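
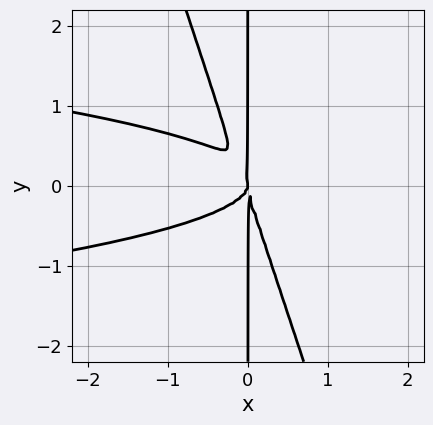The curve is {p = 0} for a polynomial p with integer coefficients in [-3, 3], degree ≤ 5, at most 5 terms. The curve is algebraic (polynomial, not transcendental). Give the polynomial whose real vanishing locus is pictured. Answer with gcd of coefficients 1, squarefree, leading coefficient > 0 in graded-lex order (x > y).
deg p = 4. No degree-3 curve has this shape.
Reading off the gridlines: every point of the y-axis in the box is on the curve; it meets the x-axis at x = 0 (among the integer gridlines).
Putting this together gives p.

3*x^2*y^2 + x*y^3 + x^3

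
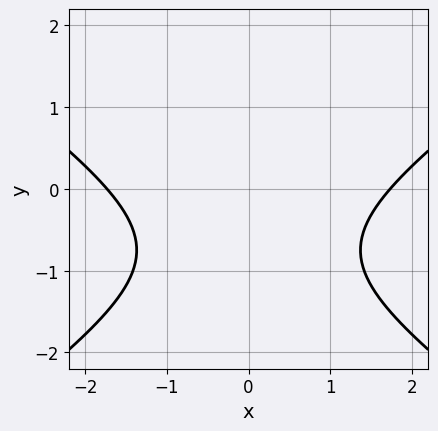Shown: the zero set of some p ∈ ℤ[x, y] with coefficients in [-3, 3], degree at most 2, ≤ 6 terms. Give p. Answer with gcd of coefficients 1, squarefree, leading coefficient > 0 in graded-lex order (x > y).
x^2 - 2*y^2 - 3*y - 3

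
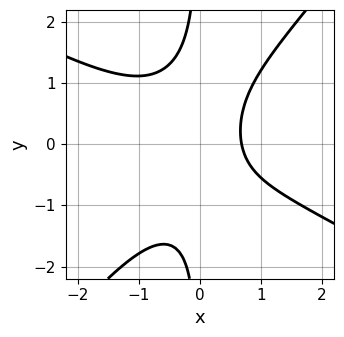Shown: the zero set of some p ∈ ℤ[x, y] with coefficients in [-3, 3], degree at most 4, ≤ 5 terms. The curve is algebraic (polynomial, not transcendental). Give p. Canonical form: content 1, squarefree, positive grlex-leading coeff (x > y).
2*x^3 + 2*x^2*y - 3*x*y^2 + 2*x - 2

The degree is 3 — the shape is more complex than any degree-2 curve.
Checking where it meets the axes: no y-intercept at any integer in the box.
These observations pin down the coefficients.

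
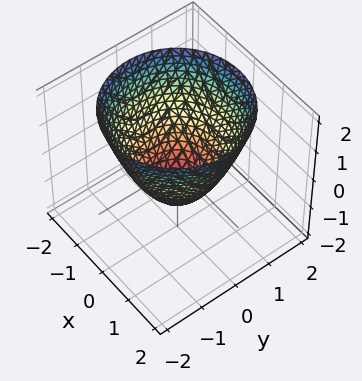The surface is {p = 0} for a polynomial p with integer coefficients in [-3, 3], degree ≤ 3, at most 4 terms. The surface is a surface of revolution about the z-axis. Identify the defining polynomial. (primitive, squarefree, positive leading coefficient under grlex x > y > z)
First, degree: no degree-1 surface has this shape, so deg p = 2.
Next, symmetry: the z-axis is an axis of rotation, so x and y enter only as x² + y².
Next, from the visible intercepts: a circular section at z = 2 has radius between 1 and 2; the x-axis gridline crossings are at x ∈ {-1, 1}; it meets the z-axis at z = -1 (among the integer gridlines); the y-axis gridline crossings are at y ∈ {-1, 1}.
Finally, matching integer coefficients to the picture gives p.

x^2 + y^2 - z - 1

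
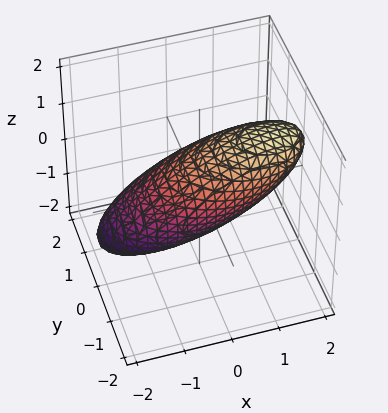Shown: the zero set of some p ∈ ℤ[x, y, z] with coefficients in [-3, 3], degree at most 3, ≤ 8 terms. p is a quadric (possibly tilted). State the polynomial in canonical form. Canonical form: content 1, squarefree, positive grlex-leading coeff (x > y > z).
(a) The degree is 2 — a generic line meets the surface in up to 2 points.
(b) Reading off the gridlines: among the integer gridlines, it crosses the y-axis at y ∈ {-1, 1}; the z-axis gridline crossings are at z ∈ {-1, 1}.
(c) The integer polynomial consistent with all of this is the stated p.

x^2 - 2*x*z + 2*y^2 + y*z + 2*z^2 - 2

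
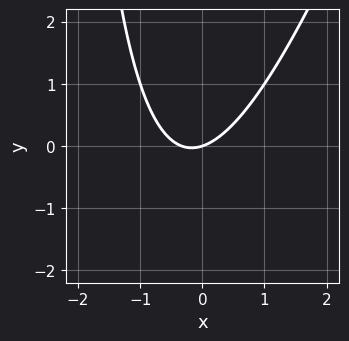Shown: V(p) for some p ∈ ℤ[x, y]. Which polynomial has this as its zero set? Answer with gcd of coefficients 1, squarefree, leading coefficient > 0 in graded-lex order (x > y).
First, degree: a generic line meets the curve in up to 2 points, so deg p = 2.
Next, checking where it meets the axes: it crosses the y-axis at the gridline y = 0; one x-axis crossing is at x = 0.
Finally, these observations pin down the coefficients.

3*x^2 - x*y + x - 3*y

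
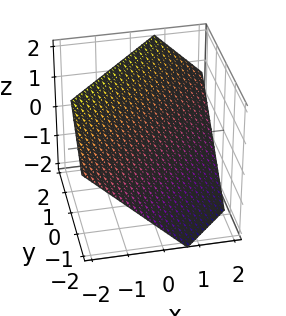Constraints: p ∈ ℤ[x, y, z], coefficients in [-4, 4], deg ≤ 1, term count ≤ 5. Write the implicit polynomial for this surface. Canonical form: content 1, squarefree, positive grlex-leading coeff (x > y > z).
deg p = 1. The surface is flat (a plane).
Solving for integer coefficients yields p as stated.

3*x - 3*y + 3*z - 2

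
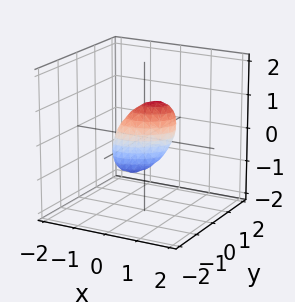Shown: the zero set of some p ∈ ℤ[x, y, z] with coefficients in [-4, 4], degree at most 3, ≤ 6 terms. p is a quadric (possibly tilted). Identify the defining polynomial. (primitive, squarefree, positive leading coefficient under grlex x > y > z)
2*x^2 - 2*x*y - x*z + 3*y^2 + z^2 - 1

1. The degree is 2 — no degree-1 surface has this shape.
2. Observable constraints: the z-axis gridline crossings are at z ∈ {-1, 1}.
3. Together with the visible shape, these determine p as stated.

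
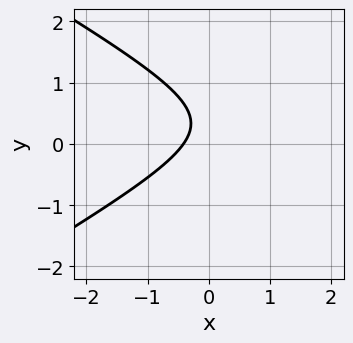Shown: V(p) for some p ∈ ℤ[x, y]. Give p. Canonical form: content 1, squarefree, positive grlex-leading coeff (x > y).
x^2 - 3*y^2 - 2*x + 2*y - 1

deg p = 2. A generic line meets the curve in up to 2 points.
Reading off the gridlines: no y-intercept at any integer in the box.
The integer polynomial consistent with all of this is the stated p.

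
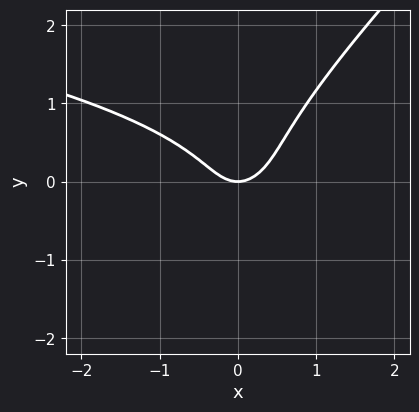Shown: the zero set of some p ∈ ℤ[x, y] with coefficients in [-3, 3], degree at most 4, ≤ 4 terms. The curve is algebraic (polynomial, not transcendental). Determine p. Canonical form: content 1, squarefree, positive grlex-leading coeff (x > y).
deg p = 3. A generic line meets the curve in up to 3 points.
Observable constraints: it meets the y-axis at y = 0 (among the integer gridlines); it meets the x-axis at x = 0 (among the integer gridlines).
The integer polynomial consistent with all of this is the stated p.

3*x*y^2 - 3*y^3 + 3*x^2 - 2*y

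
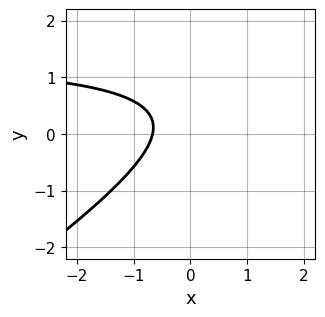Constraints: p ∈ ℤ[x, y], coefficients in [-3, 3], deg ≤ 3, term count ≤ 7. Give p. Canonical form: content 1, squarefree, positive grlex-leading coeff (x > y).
2*x*y - 3*y^2 - 3*x + 2*y - 2

1. The degree is 2 — a generic line meets the curve in up to 2 points.
2. Reading off the gridlines: no y-intercept at any integer in the box.
3. Together with the visible shape, these determine p as stated.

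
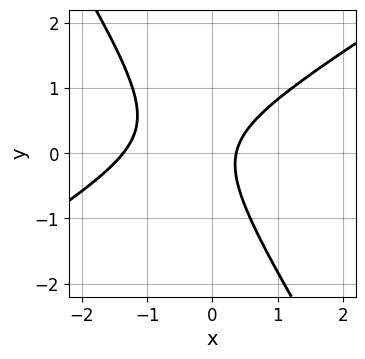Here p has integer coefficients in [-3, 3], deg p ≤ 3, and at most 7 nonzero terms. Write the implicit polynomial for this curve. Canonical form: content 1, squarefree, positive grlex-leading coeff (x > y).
2*x^2 - 2*x*y - 2*y^2 + 2*x - 1

First, degree: a generic line meets the curve in up to 2 points, so deg p = 2.
Next, from the visible intercepts: the curve avoids every integer y-axis point in the box.
Finally, putting this together gives p.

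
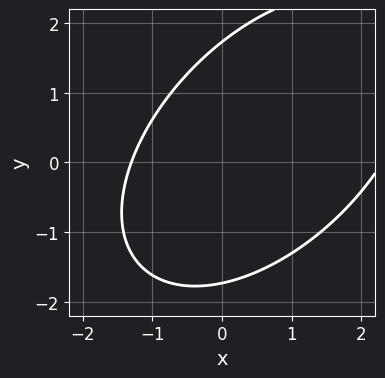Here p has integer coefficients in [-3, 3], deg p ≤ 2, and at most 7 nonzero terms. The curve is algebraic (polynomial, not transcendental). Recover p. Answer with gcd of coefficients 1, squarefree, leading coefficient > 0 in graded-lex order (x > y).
1. The degree is 2 — no degree-1 curve has this shape.
2. Putting this together gives p.

x^2 - x*y + y^2 - x - 3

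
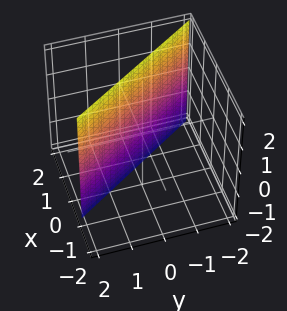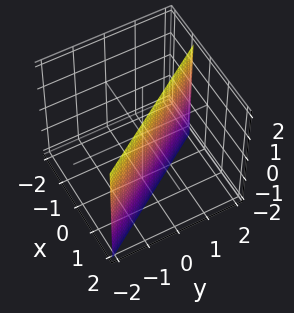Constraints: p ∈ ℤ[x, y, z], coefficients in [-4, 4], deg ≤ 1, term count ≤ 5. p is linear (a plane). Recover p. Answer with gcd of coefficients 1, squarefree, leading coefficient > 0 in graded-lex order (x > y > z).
3*x + 2*y - 2

First, degree: every cross-section is a straight line — this is a plane, so deg p = 1.
Next, from the visible intercepts: no z-intercept at any integer in the box; it meets the y-axis at y = 1 (among the integer gridlines).
Finally, together with the visible shape, these determine p as stated.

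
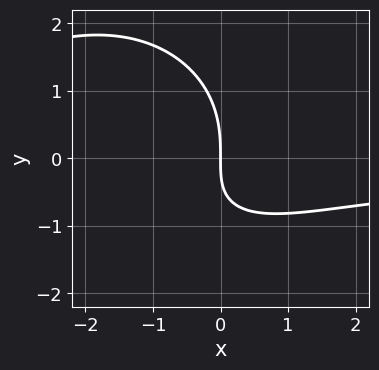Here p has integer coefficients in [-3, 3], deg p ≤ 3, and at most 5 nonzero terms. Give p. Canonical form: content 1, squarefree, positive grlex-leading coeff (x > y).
x^2*y + y^3 + 2*x*y + 3*x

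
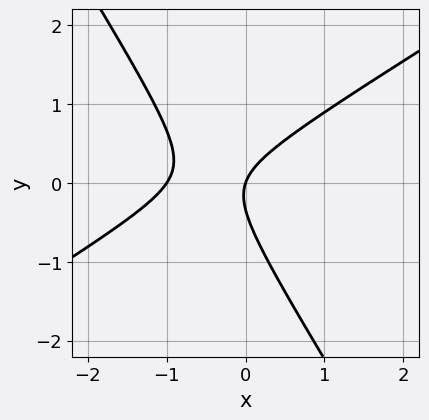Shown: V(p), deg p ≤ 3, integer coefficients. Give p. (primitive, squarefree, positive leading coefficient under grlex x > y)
1. deg p = 2.
2. Observable constraints: the x-axis gridline crossings are at x ∈ {-1, 0}; it meets the y-axis at y = 0 (among the integer gridlines).
3. Matching integer coefficients to the picture gives p.

3*x^2 - 3*x*y - 3*y^2 + 3*x - y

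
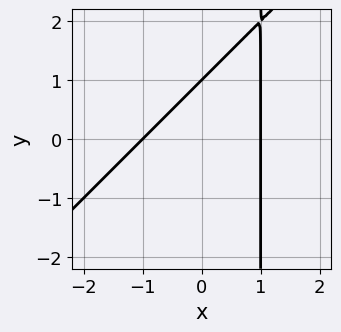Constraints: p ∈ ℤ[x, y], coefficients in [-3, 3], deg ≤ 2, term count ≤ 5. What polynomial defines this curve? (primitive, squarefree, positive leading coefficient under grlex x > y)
x^2 - x*y + y - 1

First, degree: a generic line meets the curve in up to 2 points, so deg p = 2.
Then, reading off the gridlines: among the integer gridlines, it crosses the x-axis at x ∈ {-1, 1}; it crosses the y-axis at the gridline y = 1.
Finally, solving for integer coefficients yields p as stated.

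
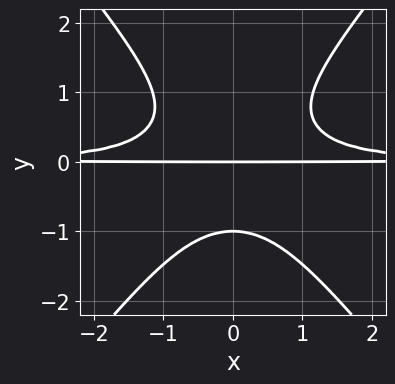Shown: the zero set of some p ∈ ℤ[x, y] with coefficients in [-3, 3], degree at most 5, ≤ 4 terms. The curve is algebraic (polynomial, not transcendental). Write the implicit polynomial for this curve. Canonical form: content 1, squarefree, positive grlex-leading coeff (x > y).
3*x^2*y^2 - 2*y^4 - 2*y

(a) deg p = 4. No degree-3 curve has this shape.
(b) Symmetries: mirror symmetry x ↦ −x ⇒ only even powers of x.
(c) Checking where it meets the axes: every point of the x-axis in the box is on the curve; the y-axis gridline crossings are at y ∈ {-1, 0}.
(d) Putting this together gives p.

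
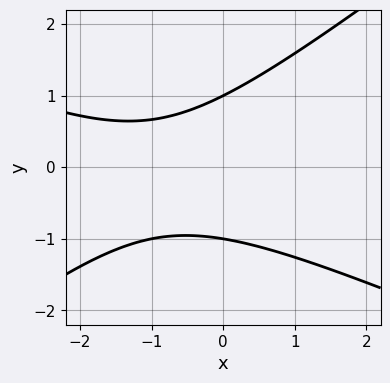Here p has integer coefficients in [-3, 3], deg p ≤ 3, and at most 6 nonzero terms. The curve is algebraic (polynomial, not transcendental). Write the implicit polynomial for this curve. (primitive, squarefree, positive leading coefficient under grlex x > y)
x^2 + x*y - 3*y^2 + 2*x + 3

The degree is 2 — the shape is more complex than any degree-1 curve.
Against the integer gridlines: the y-axis gridline crossings are at y ∈ {-1, 1}; it misses every integer gridline on the x-axis.
Matching integer coefficients to the picture gives p.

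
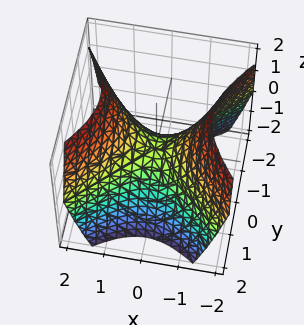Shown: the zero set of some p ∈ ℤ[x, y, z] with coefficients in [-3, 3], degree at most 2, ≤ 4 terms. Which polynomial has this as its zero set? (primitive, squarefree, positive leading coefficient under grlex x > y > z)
x^2 - y^2 - z

The degree is 2 — a hyperbolic paraboloid; a quadric.
Symmetries: the x ↦ −x reflection is a symmetry, so x appears only in even powers; mirror symmetry y ↦ −y ⇒ only even powers of y.
Checking where it meets the axes: it crosses the x-axis at the gridline x = 0; it meets the z-axis at z = 0 (among the integer gridlines); one y-axis crossing is at y = 0.
Together with the visible shape, these determine p as stated.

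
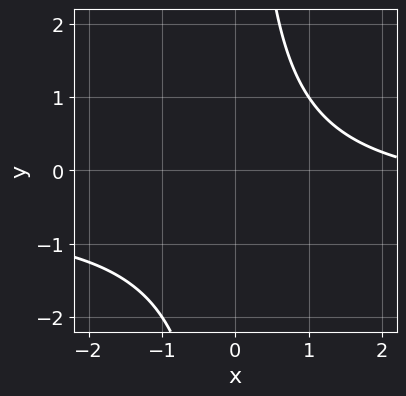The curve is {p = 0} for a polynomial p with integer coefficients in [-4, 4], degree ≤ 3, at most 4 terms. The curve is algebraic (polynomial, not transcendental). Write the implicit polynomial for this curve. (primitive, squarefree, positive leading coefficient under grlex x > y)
2*x*y + x - 3

First, the degree is 2 — no degree-1 curve has this shape.
Next, against the integer gridlines: it misses every integer gridline on the y-axis; no x-intercept at any integer in the box.
Finally, these observations pin down the coefficients.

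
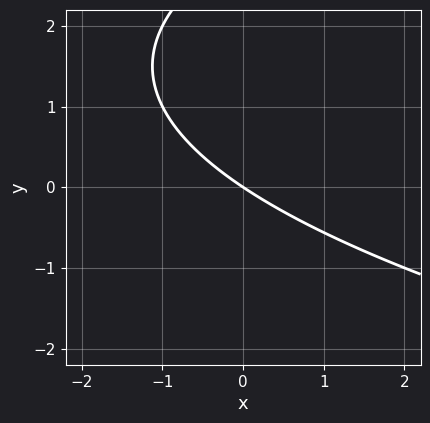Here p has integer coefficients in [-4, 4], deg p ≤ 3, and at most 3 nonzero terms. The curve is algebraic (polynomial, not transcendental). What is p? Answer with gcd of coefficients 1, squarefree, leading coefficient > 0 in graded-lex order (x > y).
deg p = 2. A generic line meets the curve in up to 2 points.
From the axis intercepts and sections: it crosses the y-axis at the gridline y = 0; it crosses the x-axis at the gridline x = 0.
These observations pin down the coefficients.

y^2 - 2*x - 3*y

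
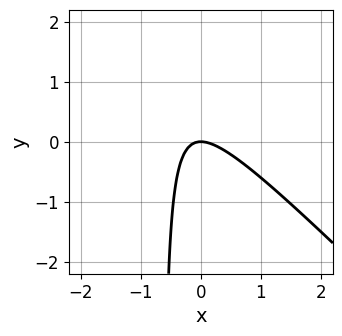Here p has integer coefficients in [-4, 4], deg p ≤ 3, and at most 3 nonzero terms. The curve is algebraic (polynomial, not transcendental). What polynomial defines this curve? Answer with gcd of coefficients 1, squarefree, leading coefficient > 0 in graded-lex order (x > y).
3*x^2 + 3*x*y + 2*y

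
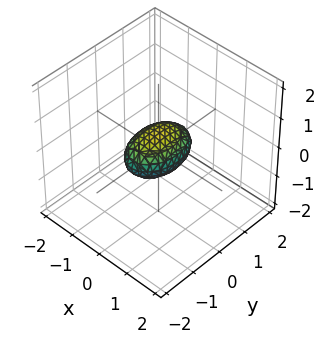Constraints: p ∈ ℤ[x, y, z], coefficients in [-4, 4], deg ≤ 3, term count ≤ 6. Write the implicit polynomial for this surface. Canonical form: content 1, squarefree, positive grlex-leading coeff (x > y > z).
2*x^2 + y^2 + 3*z^2 - 1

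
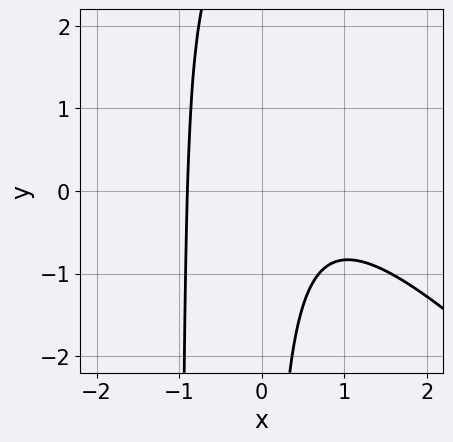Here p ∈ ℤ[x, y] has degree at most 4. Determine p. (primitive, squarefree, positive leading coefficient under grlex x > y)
The degree is 3 — no degree-2 curve has this shape.
Reading off the gridlines: no y-intercept at any integer in the box.
The integer polynomial consistent with all of this is the stated p.

3*x^3 + 3*x^2*y - x^2 + 3*x*y + 3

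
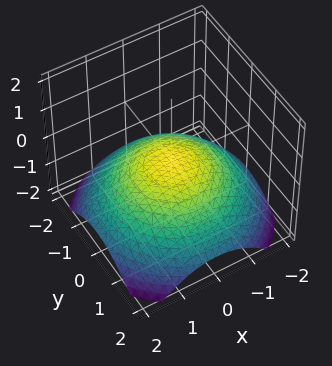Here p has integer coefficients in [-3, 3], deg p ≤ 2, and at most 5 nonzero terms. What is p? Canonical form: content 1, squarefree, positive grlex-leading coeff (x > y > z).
First, the degree is 2 — a paraboloid; a quadric.
Next, by symmetry, the surface is invariant under rotation about z: p = q(x² + y², z).
Next, against the integer gridlines: it meets the z-axis at z = 0 (among the integer gridlines); it meets the x-axis at x = 0 (among the integer gridlines); it meets the y-axis at y = 0 (among the integer gridlines).
Finally, assembling these constraints gives the stated polynomial.

x^2 + y^2 + 3*z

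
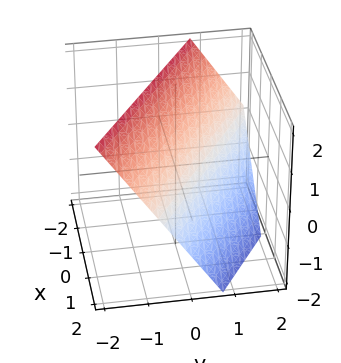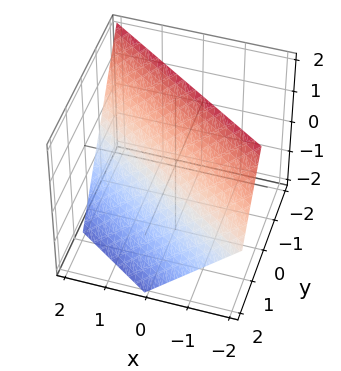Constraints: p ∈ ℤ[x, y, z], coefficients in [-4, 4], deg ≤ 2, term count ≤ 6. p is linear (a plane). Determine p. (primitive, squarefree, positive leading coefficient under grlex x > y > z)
2*x + 3*y + 2*z - 2

(a) deg p = 1. Every cross-section is a straight line — this is a plane.
(b) Reading off the gridlines: it crosses the x-axis at the gridline x = 1; it meets the z-axis at z = 1 (among the integer gridlines).
(c) Fitting integer coefficients to these (and the overall shape) gives p.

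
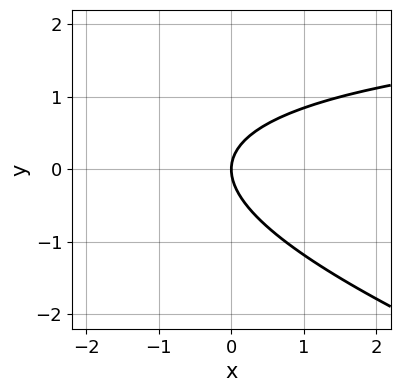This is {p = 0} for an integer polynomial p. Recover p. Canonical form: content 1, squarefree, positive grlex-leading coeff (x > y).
x*y + 3*y^2 - 3*x

deg p = 2.
Checking where it meets the axes: it meets the x-axis at x = 0 (among the integer gridlines); it meets the y-axis at y = 0 (among the integer gridlines).
The integer polynomial consistent with all of this is the stated p.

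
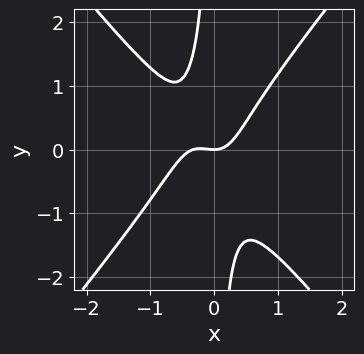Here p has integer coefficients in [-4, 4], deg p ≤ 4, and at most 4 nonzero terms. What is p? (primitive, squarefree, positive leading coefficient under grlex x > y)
1. The degree is 3 — a generic line meets the curve in up to 3 points.
2. From the axis intercepts and sections: one x-axis crossing is at x = 0; it meets the y-axis at y = 0 (among the integer gridlines).
3. Putting this together gives p.

3*x^3 - 2*x*y^2 + x^2 - y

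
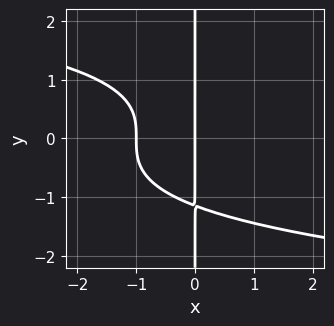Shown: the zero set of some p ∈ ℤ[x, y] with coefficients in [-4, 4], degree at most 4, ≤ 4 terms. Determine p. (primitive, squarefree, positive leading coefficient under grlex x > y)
(a) deg p = 4.
(b) Observable constraints: among the integer gridlines, it crosses the x-axis at x ∈ {-1, 0}; every point of the y-axis in the box is on the curve.
(c) Together with the visible shape, these determine p as stated.

2*x*y^3 + 3*x^2 + 3*x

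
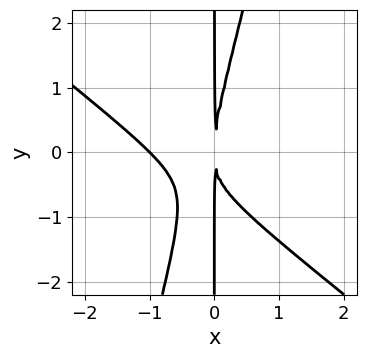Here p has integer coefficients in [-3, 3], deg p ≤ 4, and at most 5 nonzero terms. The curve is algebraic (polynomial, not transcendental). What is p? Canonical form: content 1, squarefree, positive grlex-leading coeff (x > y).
First, the degree is 3 — no degree-2 curve has this shape.
Then, checking where it meets the axes: every point of the y-axis in the box is on the curve; it crosses the x-axis at the gridline x = -1.
Finally, matching integer coefficients to the picture gives p.

3*x^3 + 3*x^2*y - x*y^2 + 3*x^2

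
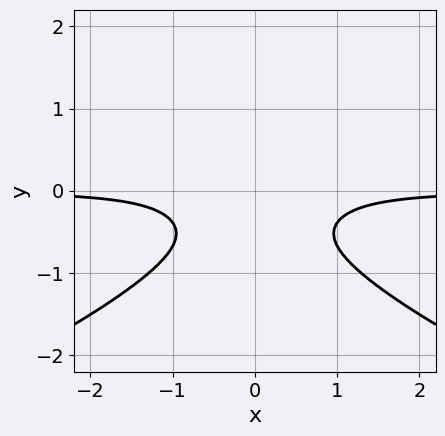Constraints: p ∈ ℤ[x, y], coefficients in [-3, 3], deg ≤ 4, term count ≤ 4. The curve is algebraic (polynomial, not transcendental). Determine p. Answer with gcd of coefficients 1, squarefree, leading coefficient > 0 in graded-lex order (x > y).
2*y^4 + 3*x^2*y - 2*y^3 + 1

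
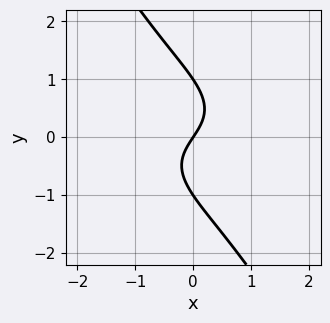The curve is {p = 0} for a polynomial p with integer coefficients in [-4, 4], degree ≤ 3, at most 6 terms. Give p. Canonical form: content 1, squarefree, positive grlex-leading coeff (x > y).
x^3 + 3*x*y^2 + 2*y^3 + 3*x - 2*y

(a) The degree is 3 — no degree-2 curve has this shape.
(b) From the visible intercepts: among the integer gridlines, it crosses the y-axis at y ∈ {-1, 0, 1}; it crosses the x-axis at the gridline x = 0.
(c) Assembling these constraints gives the stated polynomial.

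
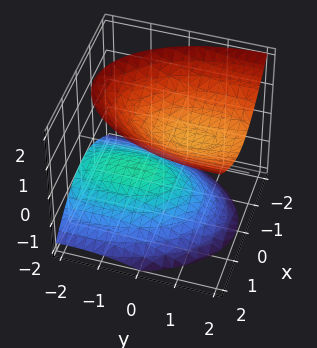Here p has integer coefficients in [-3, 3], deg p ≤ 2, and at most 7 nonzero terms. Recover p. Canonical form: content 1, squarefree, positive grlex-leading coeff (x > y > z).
(a) The picture has 2 separate pieces. They look like related sheets of one shape, so recover p as a whole.
(b) The degree is 2 — no degree-1 surface has this shape.
(c) Checking where it meets the axes: no y-intercept at any integer in the box; the surface avoids every integer x-axis point in the box.
(d) Together with the visible shape, these determine p as stated.

3*x^2 + y^2 - 2*y*z - 3*z^2 + 2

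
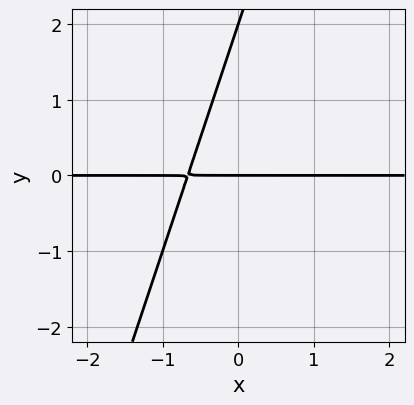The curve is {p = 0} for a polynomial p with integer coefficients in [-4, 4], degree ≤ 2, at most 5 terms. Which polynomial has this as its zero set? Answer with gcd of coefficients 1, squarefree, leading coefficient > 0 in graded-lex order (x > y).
3*x*y - y^2 + 2*y

Degree: no degree-1 curve has this shape, so deg p = 2.
Checking where it meets the axes: the y-axis gridline crossings are at y ∈ {0, 2}; every point of the x-axis in the box is on the curve.
Putting this together gives p.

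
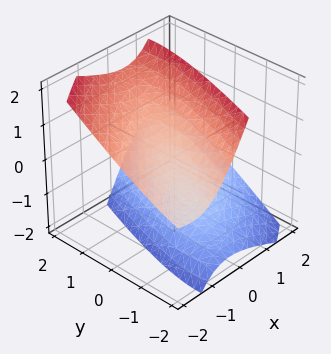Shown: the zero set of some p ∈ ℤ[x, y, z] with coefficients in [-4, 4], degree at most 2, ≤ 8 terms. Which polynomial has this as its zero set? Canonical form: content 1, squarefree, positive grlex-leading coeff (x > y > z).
1. I count 2 distinct pieces. They look like related sheets of one shape, so recover p as a whole.
2. Degree: no degree-1 surface has this shape, so deg p = 2.
3. Against the integer gridlines: no x-intercept at any integer in the box; the surface avoids every integer y-axis point in the box.
4. Together with the visible shape, these determine p as stated.

2*x^2 - 3*x*y + 3*x*z + y^2 - 2*z^2 + 1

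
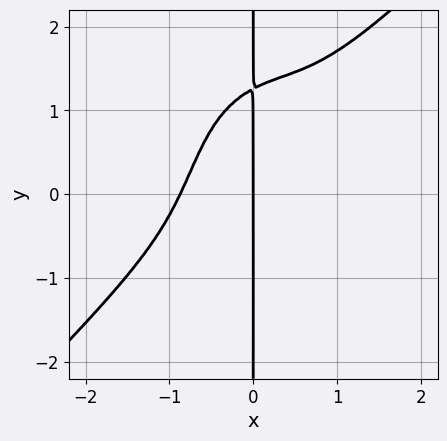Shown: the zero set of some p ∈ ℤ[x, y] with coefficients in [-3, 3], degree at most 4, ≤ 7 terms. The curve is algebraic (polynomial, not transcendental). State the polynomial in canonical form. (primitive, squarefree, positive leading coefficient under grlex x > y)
3*x^4 - 2*x^3*y - x*y^3 + 2*x^2*y + 2*x

1. Degree: a generic line meets the curve in up to 4 points, so deg p = 4.
2. Checking where it meets the axes: every point of the y-axis in the box is on the curve; it crosses the x-axis at the gridline x = 0.
3. These observations pin down the coefficients.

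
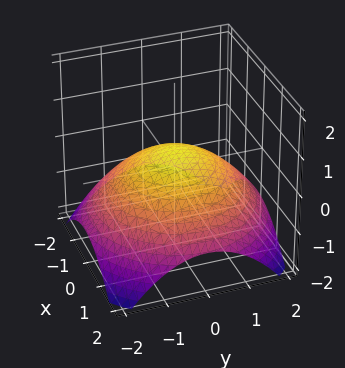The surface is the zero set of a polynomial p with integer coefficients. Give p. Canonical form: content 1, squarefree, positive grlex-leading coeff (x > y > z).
x^2 + y^2 + 3*z - 1

Degree: the shape is more complex than any degree-1 surface, so deg p = 2.
Symmetry: the z-axis is an axis of rotation, so x and y enter only as x² + y².
Observable constraints: among the integer gridlines, it crosses the y-axis at y ∈ {-1, 1}; a circular section at z = 0 has radius exactly 1.
Solving for integer coefficients yields p as stated. Check: (-1, 0, 0) on the x-axis lies on the surface, and p(-1, 0, 0) = 0. ✓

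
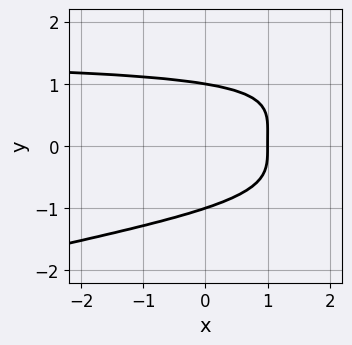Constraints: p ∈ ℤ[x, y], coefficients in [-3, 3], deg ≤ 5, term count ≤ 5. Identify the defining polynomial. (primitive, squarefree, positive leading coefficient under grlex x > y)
First, degree: a generic line meets the curve in up to 4 points, so deg p = 4.
Next, against the integer gridlines: it meets the x-axis at x = 1 (among the integer gridlines); the y-axis gridline crossings are at y ∈ {-1, 1}.
Finally, these observations pin down the coefficients.

x*y^3 - 3*y^4 - 3*x + 3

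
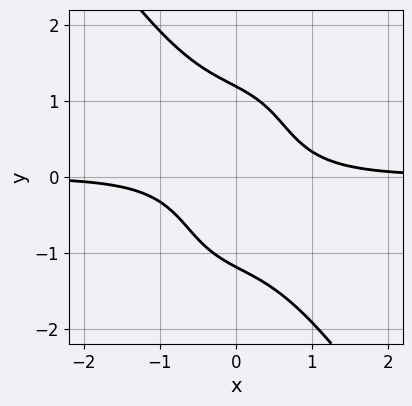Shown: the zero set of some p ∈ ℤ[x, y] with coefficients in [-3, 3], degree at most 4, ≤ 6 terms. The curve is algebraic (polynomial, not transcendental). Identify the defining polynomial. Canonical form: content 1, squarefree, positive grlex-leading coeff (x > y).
3*x^3*y + y^4 + 3*x*y - 2

First, deg p = 4. The shape is more complex than any degree-3 curve.
Next, reading off the gridlines: it misses every integer gridline on the x-axis.
Finally, solving for integer coefficients yields p as stated.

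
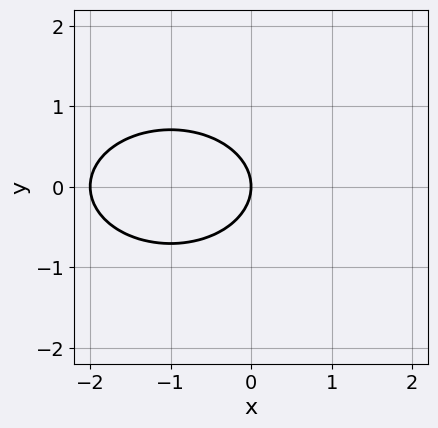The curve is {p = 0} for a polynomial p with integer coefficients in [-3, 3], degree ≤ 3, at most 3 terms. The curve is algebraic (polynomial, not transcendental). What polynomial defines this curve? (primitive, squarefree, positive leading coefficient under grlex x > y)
(a) deg p = 2. A generic line meets the curve in up to 2 points.
(b) Symmetries: it's symmetric under y → −y, forcing even powers of y.
(c) From the visible intercepts: among the integer gridlines, it crosses the x-axis at x ∈ {-2, 0}; one y-axis crossing is at y = 0.
(d) Together with the visible shape, these determine p as stated.

x^2 + 2*y^2 + 2*x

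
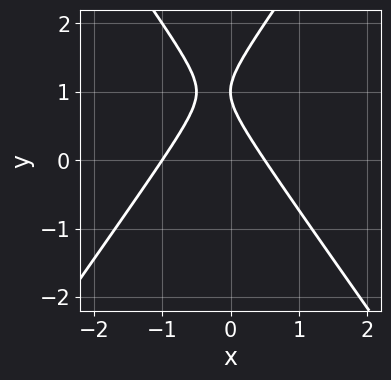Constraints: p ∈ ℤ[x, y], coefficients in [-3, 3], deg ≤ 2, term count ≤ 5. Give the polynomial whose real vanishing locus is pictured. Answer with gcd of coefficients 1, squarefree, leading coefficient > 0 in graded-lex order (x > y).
2*x^2 - y^2 + x + 2*y - 1

The degree is 2 — no degree-1 curve has this shape.
Against the integer gridlines: it crosses the y-axis at the gridline y = 1; one x-axis crossing is at x = -1.
Solving for integer coefficients yields p as stated.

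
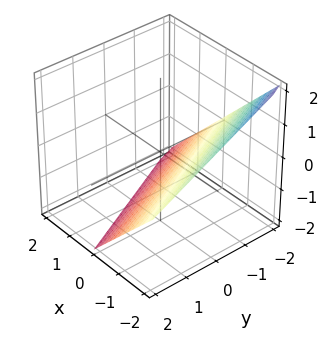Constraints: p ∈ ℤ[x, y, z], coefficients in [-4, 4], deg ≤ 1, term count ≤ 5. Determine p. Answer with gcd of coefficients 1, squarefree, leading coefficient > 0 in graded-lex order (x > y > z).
First, deg p = 1.
Next, from the visible intercepts: it crosses the z-axis at the gridline z = -1; it meets the y-axis at y = -2 (among the integer gridlines); it crosses the x-axis at the gridline x = -1.
Finally, the integer polynomial consistent with all of this is the stated p.

2*x + y + 2*z + 2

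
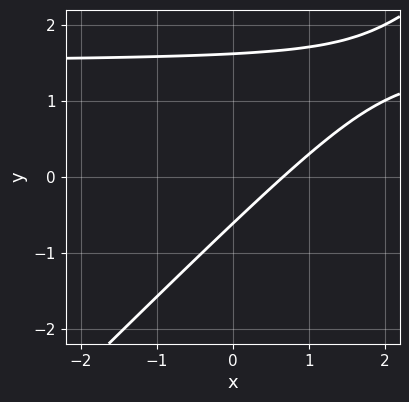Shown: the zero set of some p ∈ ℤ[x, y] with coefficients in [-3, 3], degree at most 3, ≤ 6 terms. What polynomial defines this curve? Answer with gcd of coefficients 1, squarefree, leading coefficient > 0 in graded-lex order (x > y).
2*x*y - 2*y^2 - 3*x + 2*y + 2

1. The degree is 2 — the shape is more complex than any degree-1 curve.
2. The integer polynomial consistent with all of this is the stated p.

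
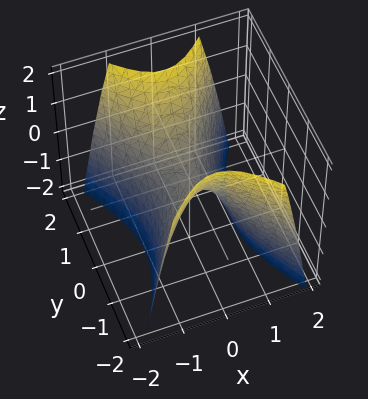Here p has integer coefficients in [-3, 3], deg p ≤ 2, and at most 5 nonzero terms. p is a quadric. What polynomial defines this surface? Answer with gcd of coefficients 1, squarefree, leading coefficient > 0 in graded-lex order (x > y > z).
2*x^2 - y^2 + z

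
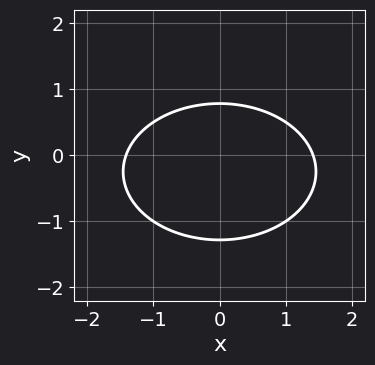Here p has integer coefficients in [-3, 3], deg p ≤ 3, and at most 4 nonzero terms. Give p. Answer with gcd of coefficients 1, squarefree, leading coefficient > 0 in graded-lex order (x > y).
1. Degree: no degree-1 curve has this shape, so deg p = 2.
2. Symmetries: the x ↦ −x reflection is a symmetry, so x appears only in even powers.
3. Solving for integer coefficients yields p as stated.

x^2 + 2*y^2 + y - 2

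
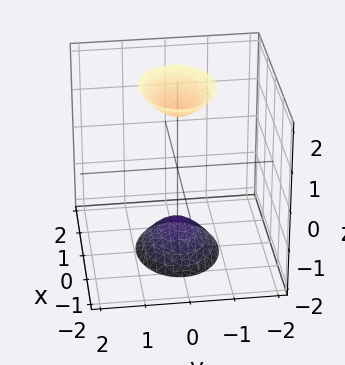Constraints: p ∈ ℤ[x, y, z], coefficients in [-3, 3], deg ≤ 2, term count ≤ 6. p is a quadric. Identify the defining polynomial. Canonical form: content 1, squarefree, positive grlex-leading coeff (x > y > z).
1. The picture has 2 separate pieces. Treating them together as one polynomial.
2. deg p = 2. Two separate bowl-shaped sheets opening away from each other; a quadric.
3. Symmetries: it's symmetric under z → −z, forcing even powers of z; it's symmetric under y → −y, forcing even powers of y; mirror symmetry x ↦ −x ⇒ only even powers of x.
4. From the visible intercepts: it misses every integer gridline on the y-axis; it misses every integer gridline on the x-axis.
5. Fitting integer coefficients to these (and the overall shape) gives p.

2*x^2 + 3*y^2 - z^2 + 2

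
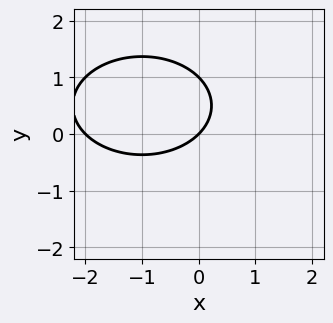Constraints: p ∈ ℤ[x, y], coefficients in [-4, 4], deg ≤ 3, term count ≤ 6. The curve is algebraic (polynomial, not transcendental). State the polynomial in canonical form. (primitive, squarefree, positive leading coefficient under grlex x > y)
x^2 + 2*y^2 + 2*x - 2*y

(a) Degree: the shape is more complex than any degree-1 curve, so deg p = 2.
(b) Observable constraints: among the integer gridlines, it crosses the x-axis at x ∈ {-2, 0}; the y-axis gridline crossings are at y ∈ {0, 1}.
(c) These observations pin down the coefficients.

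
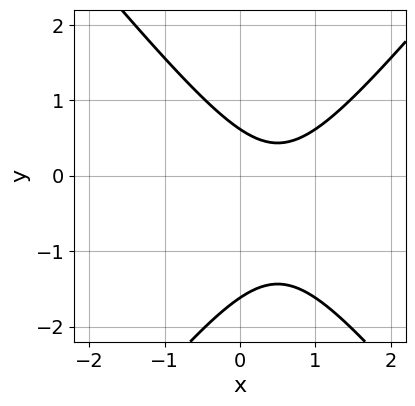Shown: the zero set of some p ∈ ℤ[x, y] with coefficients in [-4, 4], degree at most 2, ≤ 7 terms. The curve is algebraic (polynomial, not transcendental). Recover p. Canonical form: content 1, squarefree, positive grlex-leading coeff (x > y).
Degree: a generic line meets the curve in up to 2 points, so deg p = 2.
Reading off the gridlines: the curve avoids every integer x-axis point in the box.
Together with the visible shape, these determine p as stated.

3*x^2 - 2*y^2 - 3*x - 2*y + 2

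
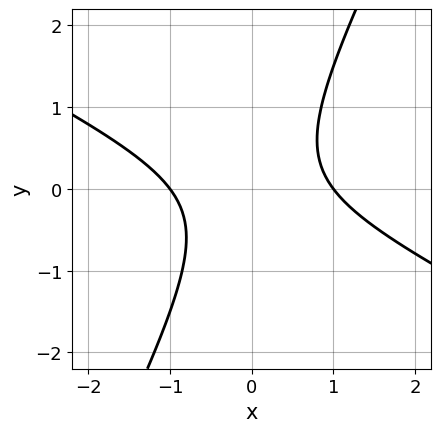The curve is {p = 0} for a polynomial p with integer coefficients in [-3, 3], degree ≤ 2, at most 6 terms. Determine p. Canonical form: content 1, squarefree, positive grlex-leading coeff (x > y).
2*x^2 + 3*x*y - 2*y^2 - 2

deg p = 2. A generic line meets the curve in up to 2 points.
From the axis intercepts and sections: among the integer gridlines, it crosses the x-axis at x ∈ {-1, 1}; no y-intercept at any integer in the box.
Assembling these constraints gives the stated polynomial.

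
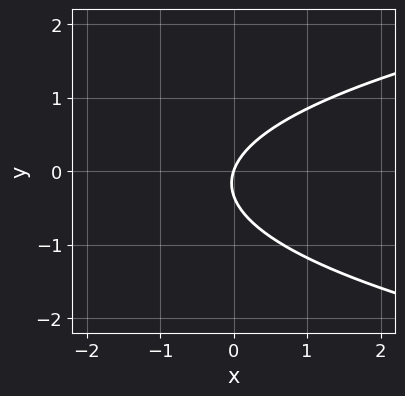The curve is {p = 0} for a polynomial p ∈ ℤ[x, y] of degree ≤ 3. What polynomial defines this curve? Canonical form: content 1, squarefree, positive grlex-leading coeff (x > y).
3*y^2 - 3*x + y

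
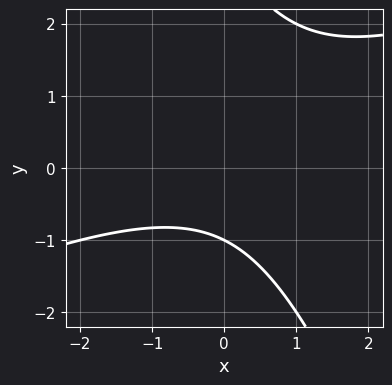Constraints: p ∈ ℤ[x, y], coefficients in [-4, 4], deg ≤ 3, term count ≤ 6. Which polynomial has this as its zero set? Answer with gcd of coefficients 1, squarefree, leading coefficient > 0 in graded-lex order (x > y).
(a) The degree is 2 — no degree-1 curve has this shape.
(b) From the axis intercepts and sections: no x-intercept at any integer in the box; one y-axis crossing is at y = -1.
(c) Assembling these constraints gives the stated polynomial.

x^2 - 2*x*y - y^2 + 2*y + 3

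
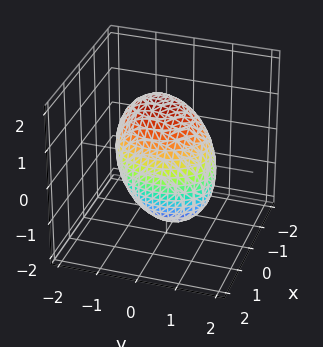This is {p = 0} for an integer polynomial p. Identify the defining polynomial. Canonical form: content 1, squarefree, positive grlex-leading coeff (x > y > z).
(a) The degree is 2 — the shape is more complex than any degree-1 surface.
(b) Observable constraints: among the integer gridlines, it crosses the x-axis at x ∈ {-1, 1}.
(c) Together with the visible shape, these determine p as stated.

3*x^2 + 2*x*z + 2*y^2 + y*z + 2*z^2 - 3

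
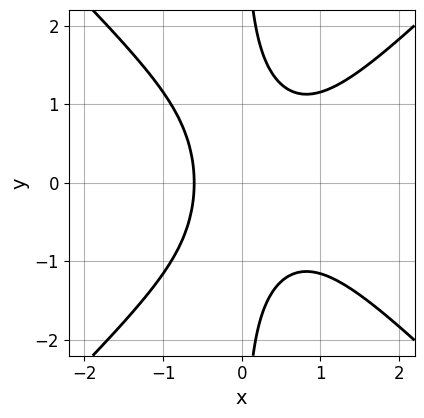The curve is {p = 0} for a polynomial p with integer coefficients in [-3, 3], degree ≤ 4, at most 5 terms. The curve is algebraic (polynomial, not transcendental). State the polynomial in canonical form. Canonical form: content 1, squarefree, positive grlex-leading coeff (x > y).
3*x^3 - 3*x*y^2 - 2*x^2 + x + 2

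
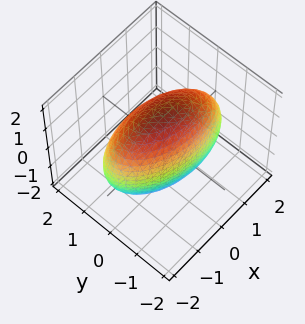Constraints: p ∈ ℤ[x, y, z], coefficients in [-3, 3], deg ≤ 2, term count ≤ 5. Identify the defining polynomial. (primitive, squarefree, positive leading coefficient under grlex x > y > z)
deg p = 2. No degree-1 surface has this shape.
Observable constraints: among the integer gridlines, it crosses the y-axis at y ∈ {-1, 1}.
Solving for integer coefficients yields p as stated.

x^2 + x*y + 3*y^2 + z^2 - 3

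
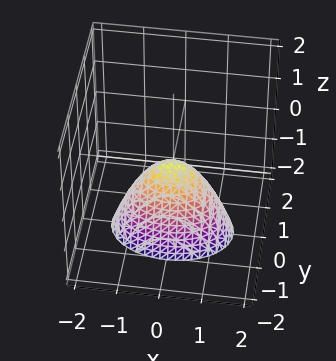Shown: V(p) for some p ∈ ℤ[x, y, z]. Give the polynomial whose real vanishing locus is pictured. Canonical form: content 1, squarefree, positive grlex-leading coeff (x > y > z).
x^2 + 2*y^2 + z

(a) deg p = 2.
(b) Symmetries: the y ↦ −y reflection is a symmetry, so y appears only in even powers; it's symmetric under x → −x, forcing even powers of x.
(c) Observable constraints: it meets the z-axis at z = 0 (among the integer gridlines); one y-axis crossing is at y = 0; it crosses the x-axis at the gridline x = 0.
(d) Solving for integer coefficients yields p as stated.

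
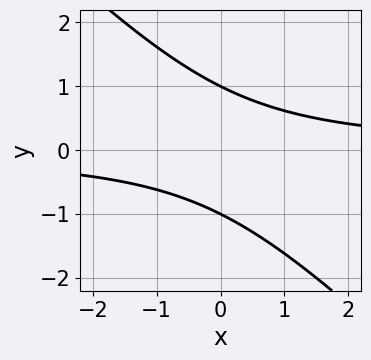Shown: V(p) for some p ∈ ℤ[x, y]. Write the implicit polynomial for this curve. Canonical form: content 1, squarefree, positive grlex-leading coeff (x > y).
x*y + y^2 - 1

First, degree: a generic line meets the curve in up to 2 points, so deg p = 2.
Next, from the visible intercepts: it misses every integer gridline on the x-axis; among the integer gridlines, it crosses the y-axis at y ∈ {-1, 1}.
Finally, matching integer coefficients to the picture gives p.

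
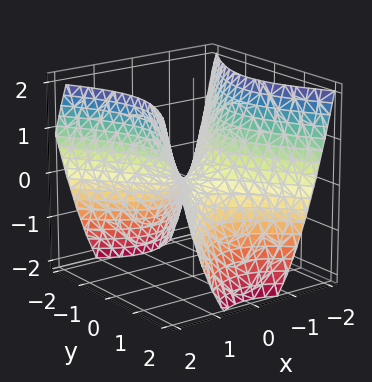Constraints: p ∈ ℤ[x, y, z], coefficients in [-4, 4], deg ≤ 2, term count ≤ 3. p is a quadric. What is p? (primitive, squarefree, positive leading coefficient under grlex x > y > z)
3*x^2 - 2*y^2 - 3*z

First, degree: a saddle surface; a quadric, so deg p = 2.
Next, symmetries: it's symmetric under x → −x, forcing even powers of x; it's symmetric under y → −y, forcing even powers of y.
Next, observable constraints: it crosses the z-axis at the gridline z = 0; one x-axis crossing is at x = 0; one y-axis crossing is at y = 0.
Finally, fitting integer coefficients to these (and the overall shape) gives p.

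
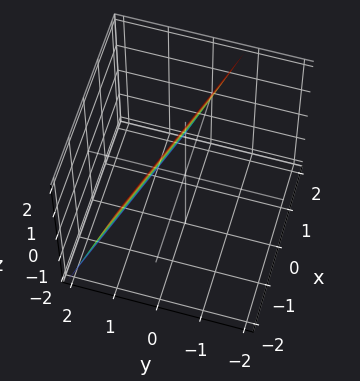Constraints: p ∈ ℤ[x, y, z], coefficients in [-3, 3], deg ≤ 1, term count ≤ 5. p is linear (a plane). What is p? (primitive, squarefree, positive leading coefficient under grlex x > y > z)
x + 3*y + z - 2

1. deg p = 1. Every cross-section is a straight line — this is a plane.
2. From the axis intercepts and sections: it meets the z-axis at z = 2 (among the integer gridlines); it crosses the x-axis at the gridline x = 2.
3. Solving for integer coefficients yields p as stated.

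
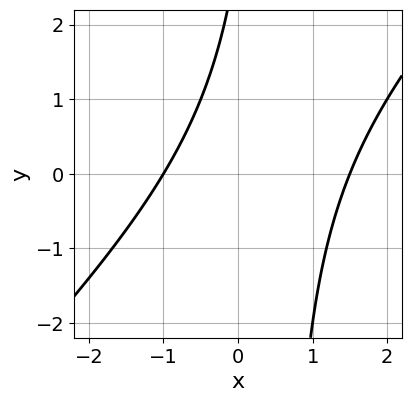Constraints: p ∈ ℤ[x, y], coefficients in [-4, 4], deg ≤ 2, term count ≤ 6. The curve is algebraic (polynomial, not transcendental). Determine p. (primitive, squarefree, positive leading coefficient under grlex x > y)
2*x^2 - 2*x*y - x + y - 3

First, deg p = 2.
Next, against the integer gridlines: no y-intercept at any integer in the box; one x-axis crossing is at x = -1.
Finally, the integer polynomial consistent with all of this is the stated p.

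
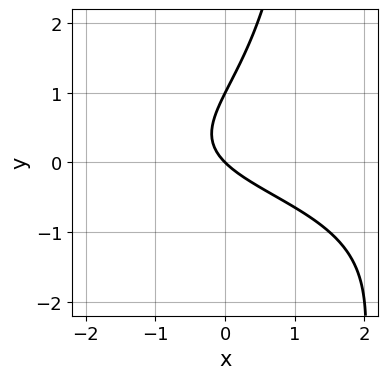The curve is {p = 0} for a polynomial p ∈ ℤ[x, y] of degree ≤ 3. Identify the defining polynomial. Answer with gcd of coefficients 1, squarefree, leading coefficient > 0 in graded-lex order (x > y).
The degree is 3 — no degree-2 curve has this shape.
Reading off the gridlines: it meets the x-axis at x = 0 (among the integer gridlines); among the integer gridlines, it crosses the y-axis at y ∈ {0, 1}.
These observations pin down the coefficients.

2*x*y^2 + x*y - 3*y^2 + 3*x + 3*y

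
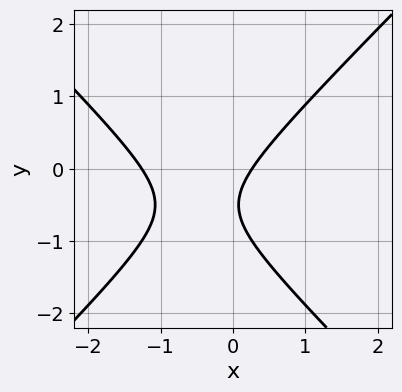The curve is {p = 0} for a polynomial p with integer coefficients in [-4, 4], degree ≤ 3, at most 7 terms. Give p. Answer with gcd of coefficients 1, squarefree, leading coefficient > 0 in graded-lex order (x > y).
3*x^2 - 3*y^2 + 3*x - 3*y - 1

1. The degree is 2 — the shape is more complex than any degree-1 curve.
2. Reading off the gridlines: no y-intercept at any integer in the box.
3. Solving for integer coefficients yields p as stated.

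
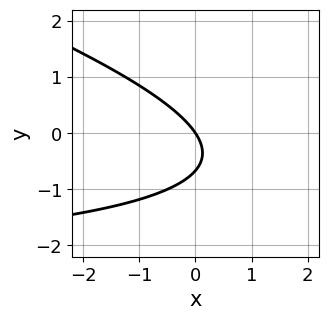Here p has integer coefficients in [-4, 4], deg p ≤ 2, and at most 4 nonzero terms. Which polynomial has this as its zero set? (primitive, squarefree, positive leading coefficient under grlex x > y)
x*y + 3*y^2 + 3*x + 2*y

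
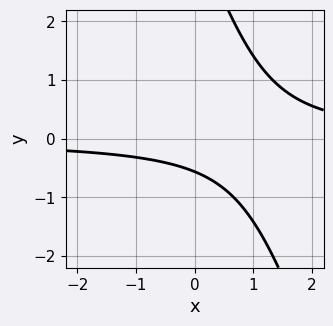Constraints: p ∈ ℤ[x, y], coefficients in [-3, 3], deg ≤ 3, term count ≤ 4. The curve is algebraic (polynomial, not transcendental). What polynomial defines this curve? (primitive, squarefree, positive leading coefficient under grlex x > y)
1. deg p = 2. The shape is more complex than any degree-1 curve.
2. From the visible intercepts: it misses every integer gridline on the x-axis.
3. Together with the visible shape, these determine p as stated.

3*x*y + y^2 - 3*y - 2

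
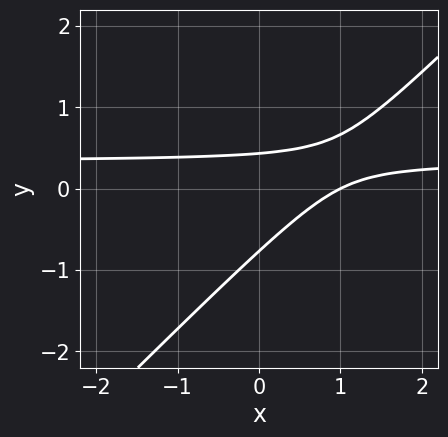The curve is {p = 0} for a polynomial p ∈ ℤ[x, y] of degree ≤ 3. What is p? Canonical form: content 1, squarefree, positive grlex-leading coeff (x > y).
deg p = 2.
Reading off the gridlines: it meets the x-axis at x = 1 (among the integer gridlines).
Assembling these constraints gives the stated polynomial.

3*x*y - 3*y^2 - x - y + 1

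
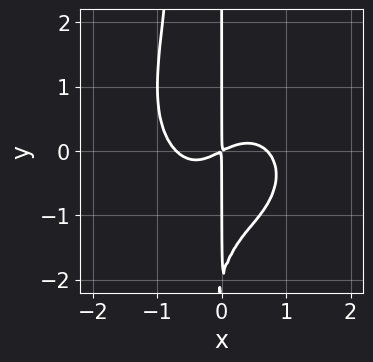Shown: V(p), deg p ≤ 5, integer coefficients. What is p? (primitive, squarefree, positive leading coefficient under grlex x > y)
1. deg p = 4.
2. Against the integer gridlines: the visible y-axis segment lies entirely on the curve.
3. These observations pin down the coefficients.

2*x^4 + 2*x^2*y^2 + x*y^2 - x^2 + 2*x*y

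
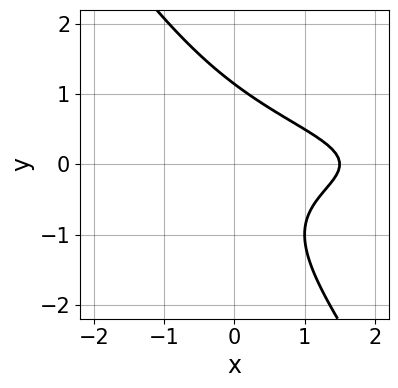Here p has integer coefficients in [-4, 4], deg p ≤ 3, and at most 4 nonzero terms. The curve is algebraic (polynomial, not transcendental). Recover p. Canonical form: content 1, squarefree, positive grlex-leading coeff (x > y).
3*x*y^2 + 2*y^3 + 2*x - 3

First, deg p = 3.
Finally, the integer polynomial consistent with all of this is the stated p.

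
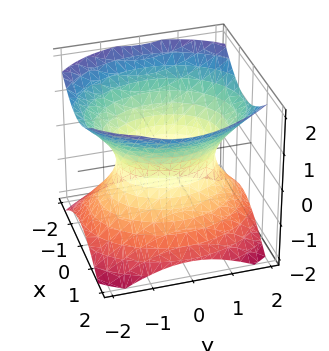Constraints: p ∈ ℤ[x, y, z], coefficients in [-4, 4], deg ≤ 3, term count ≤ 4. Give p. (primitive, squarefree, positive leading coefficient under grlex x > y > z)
3*x^2 + 2*y^2 - 3*z^2 - 3

(a) Degree: one connected sheet with a waist; a quadric, so deg p = 2.
(b) Symmetries: the z ↦ −z reflection is a symmetry, so z appears only in even powers; it's symmetric under x → −x, forcing even powers of x; it's symmetric under y → −y, forcing even powers of y.
(c) From the axis intercepts and sections: the x-axis gridline crossings are at x ∈ {-1, 1}; it misses every integer gridline on the z-axis.
(d) Putting this together gives p.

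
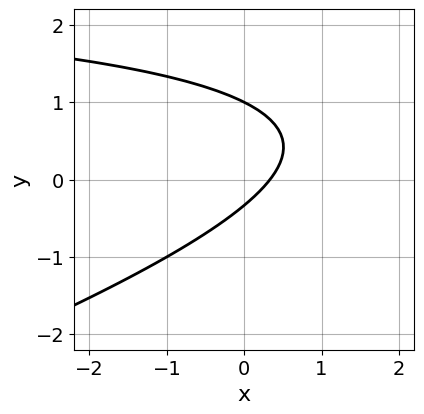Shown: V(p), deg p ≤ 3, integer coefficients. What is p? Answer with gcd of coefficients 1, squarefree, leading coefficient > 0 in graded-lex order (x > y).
Degree: the shape is more complex than any degree-1 curve, so deg p = 2.
Observable constraints: it crosses the y-axis at the gridline y = 1.
Fitting integer coefficients to these (and the overall shape) gives p.

x*y - 3*y^2 - 3*x + 2*y + 1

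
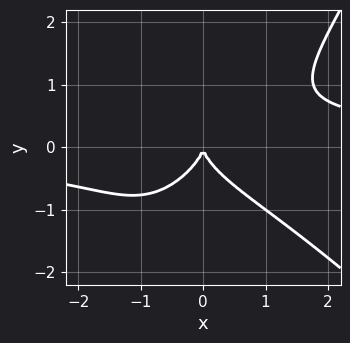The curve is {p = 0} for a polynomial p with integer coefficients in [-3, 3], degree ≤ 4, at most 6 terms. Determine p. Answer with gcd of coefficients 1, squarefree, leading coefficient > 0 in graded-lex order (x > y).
2*x^3*y + x^2*y^2 - x*y^3 - 3*y^3 - 3*x^2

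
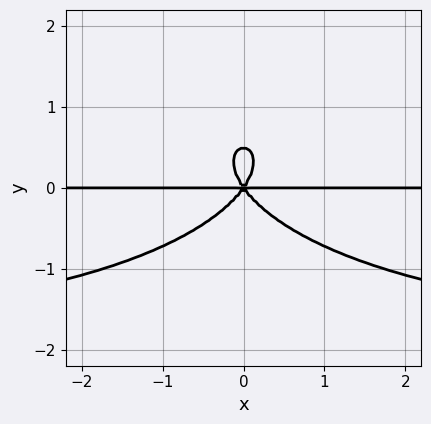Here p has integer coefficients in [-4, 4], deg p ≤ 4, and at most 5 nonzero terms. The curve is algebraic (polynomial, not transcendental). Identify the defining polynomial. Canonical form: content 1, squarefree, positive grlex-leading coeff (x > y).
x^2*y^2 + 2*y^4 + 2*x^2*y - y^3

1. The degree is 4 — no degree-3 curve has this shape.
2. Symmetries: it's symmetric under x → −x, forcing even powers of x.
3. From the visible intercepts: it crosses the y-axis at the gridline y = 0; the visible x-axis segment lies entirely on the curve.
4. Matching integer coefficients to the picture gives p.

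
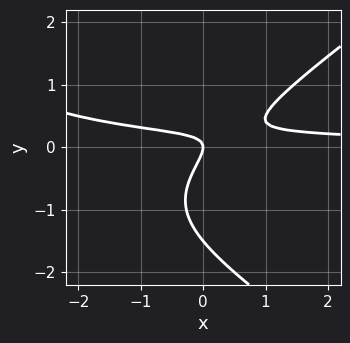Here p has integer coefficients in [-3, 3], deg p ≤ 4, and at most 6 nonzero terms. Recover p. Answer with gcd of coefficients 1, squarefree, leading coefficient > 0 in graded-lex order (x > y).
x^2*y - 2*y^3 + 3*x*y - 3*y^2 - x

1. The degree is 3 — the shape is more complex than any degree-2 curve.
2. Checking where it meets the axes: it crosses the y-axis at the gridline y = 0; one x-axis crossing is at x = 0.
3. The integer polynomial consistent with all of this is the stated p.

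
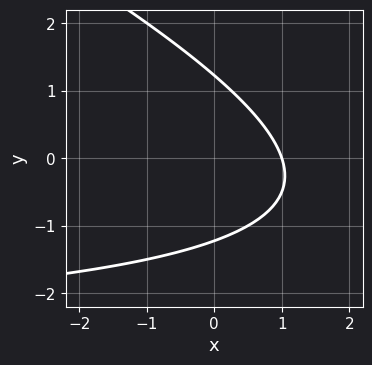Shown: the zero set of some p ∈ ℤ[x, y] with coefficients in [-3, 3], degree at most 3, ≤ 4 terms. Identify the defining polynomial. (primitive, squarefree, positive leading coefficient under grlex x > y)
The degree is 2 — no degree-1 curve has this shape.
Checking where it meets the axes: one x-axis crossing is at x = 1.
Assembling these constraints gives the stated polynomial.

x*y + 2*y^2 + 3*x - 3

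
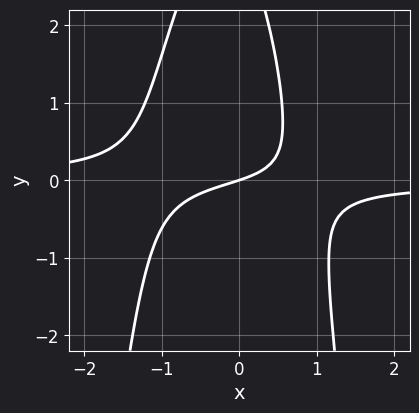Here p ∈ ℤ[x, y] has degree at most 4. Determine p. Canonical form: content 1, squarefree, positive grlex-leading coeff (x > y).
3*x^2*y + x*y + y^2 + x - 3*y

First, degree: a generic line meets the curve in up to 3 points, so deg p = 3.
Then, from the visible intercepts: it meets the x-axis at x = 0 (among the integer gridlines); one y-axis crossing is at y = 0.
Finally, putting this together gives p.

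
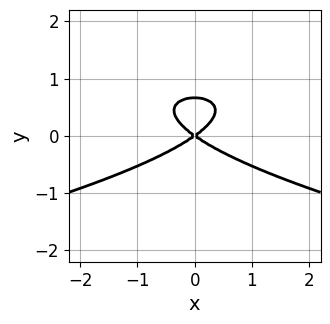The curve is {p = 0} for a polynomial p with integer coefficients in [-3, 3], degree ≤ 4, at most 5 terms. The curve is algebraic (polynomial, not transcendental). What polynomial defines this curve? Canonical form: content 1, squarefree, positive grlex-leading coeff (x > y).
3*y^3 + x^2 - 2*y^2

deg p = 3. No degree-2 curve has this shape.
Symmetries: mirror symmetry x ↦ −x ⇒ only even powers of x.
From the axis intercepts and sections: it crosses the x-axis at the gridline x = 0; it crosses the y-axis at the gridline y = 0.
The integer polynomial consistent with all of this is the stated p.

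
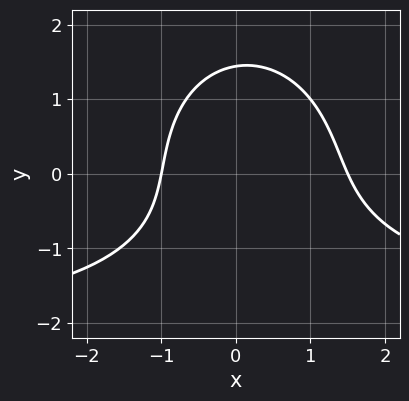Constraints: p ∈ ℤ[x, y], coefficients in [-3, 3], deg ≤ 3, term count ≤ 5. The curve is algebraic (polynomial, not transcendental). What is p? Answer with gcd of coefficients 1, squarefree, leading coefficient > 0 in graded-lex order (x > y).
x^2*y + y^3 + 2*x^2 - x - 3

(a) Degree: a generic line meets the curve in up to 3 points, so deg p = 3.
(b) From the visible intercepts: it meets the x-axis at x = -1 (among the integer gridlines).
(c) Matching integer coefficients to the picture gives p.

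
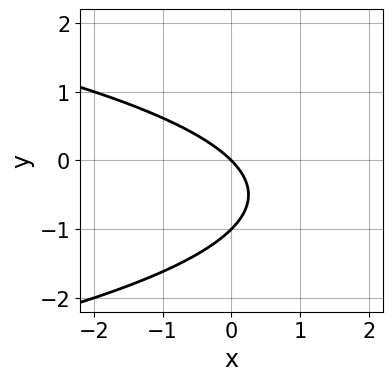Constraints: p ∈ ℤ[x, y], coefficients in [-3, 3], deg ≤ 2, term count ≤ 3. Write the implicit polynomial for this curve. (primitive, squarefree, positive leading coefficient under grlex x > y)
y^2 + x + y

Degree: no degree-1 curve has this shape, so deg p = 2.
From the axis intercepts and sections: the y-axis gridline crossings are at y ∈ {-1, 0}; one x-axis crossing is at x = 0.
Solving for integer coefficients yields p as stated.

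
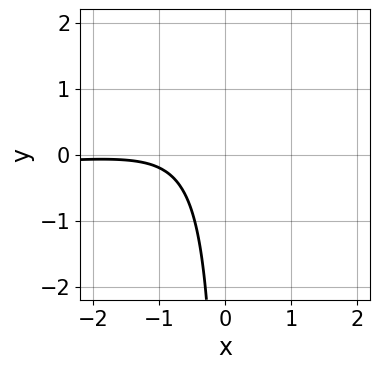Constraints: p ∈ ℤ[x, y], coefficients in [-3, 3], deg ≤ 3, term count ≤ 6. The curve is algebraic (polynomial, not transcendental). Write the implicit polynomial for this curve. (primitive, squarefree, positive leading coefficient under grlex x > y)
2*x^2*y + x^2 - 3*x*y + 3*x + 3

(a) deg p = 3. The shape is more complex than any degree-2 curve.
(b) Against the integer gridlines: no y-intercept at any integer in the box; the curve avoids every integer x-axis point in the box.
(c) Fitting integer coefficients to these (and the overall shape) gives p.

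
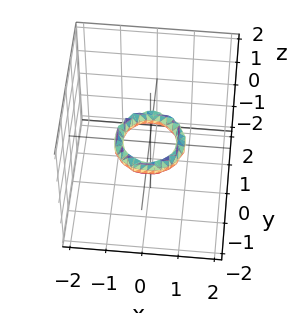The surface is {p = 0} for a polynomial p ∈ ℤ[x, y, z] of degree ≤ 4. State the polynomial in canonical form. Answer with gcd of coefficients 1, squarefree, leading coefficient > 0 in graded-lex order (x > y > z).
2*x^4 + 4*x^2*y^2 + 2*y^4 - 3*x^2 - 3*y^2 + 2*z^2 + 1

(a) deg p = 4. No degree-3 surface has this shape.
(b) Symmetry: every cross-section ⟂ z is a circle, so x, y appear only via x² + y².
(c) Observable constraints: it misses every integer gridline on the z-axis; a circular section at z = 0 has radius between 0 and 1; among the integer gridlines, it crosses the y-axis at y ∈ {-1, 1}.
(d) Putting this together gives p. Check: (1, 0, 0) on the x-axis lies on the surface, and p(1, 0, 0) = 0. ✓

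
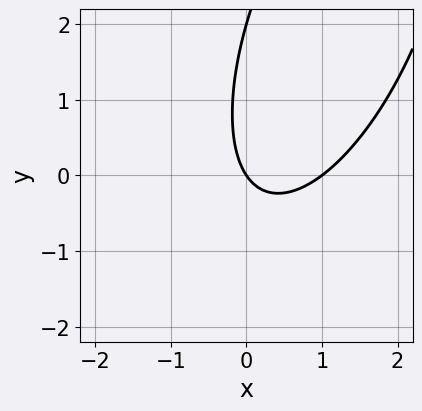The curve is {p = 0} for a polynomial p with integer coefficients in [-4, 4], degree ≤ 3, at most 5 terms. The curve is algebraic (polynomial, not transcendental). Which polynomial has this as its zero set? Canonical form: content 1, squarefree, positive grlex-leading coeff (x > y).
1. Degree: the shape is more complex than any degree-1 curve, so deg p = 2.
2. Reading off the gridlines: the x-axis gridline crossings are at x ∈ {0, 1}; among the integer gridlines, it crosses the y-axis at y ∈ {0, 2}.
3. Solving for integer coefficients yields p as stated.

3*x^2 - 2*x*y + y^2 - 3*x - 2*y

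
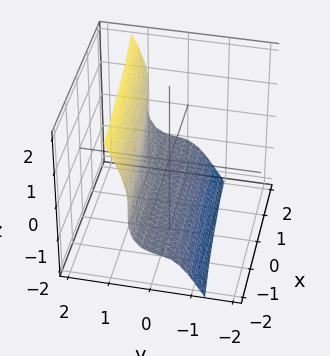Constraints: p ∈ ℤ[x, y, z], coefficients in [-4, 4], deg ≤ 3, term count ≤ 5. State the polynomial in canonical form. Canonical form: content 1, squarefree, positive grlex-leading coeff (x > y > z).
x*y^2 - 3*y^3 - y*z^2 + z^3 + 1

The degree is 3 — a generic line meets the surface in up to 3 points.
Checking where it meets the axes: it misses every integer gridline on the x-axis; it crosses the z-axis at the gridline z = -1.
Assembling these constraints gives the stated polynomial.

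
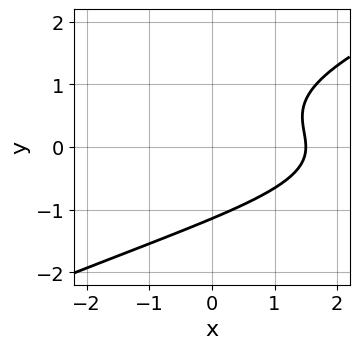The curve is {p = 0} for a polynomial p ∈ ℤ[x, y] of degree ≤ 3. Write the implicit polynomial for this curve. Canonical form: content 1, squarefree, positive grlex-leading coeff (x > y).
x*y^2 - 2*y^3 + 2*x - 3

First, deg p = 3. No degree-2 curve has this shape.
Finally, solving for integer coefficients yields p as stated.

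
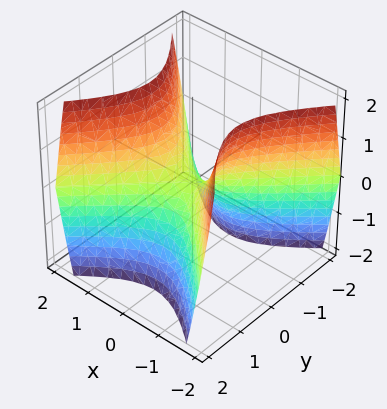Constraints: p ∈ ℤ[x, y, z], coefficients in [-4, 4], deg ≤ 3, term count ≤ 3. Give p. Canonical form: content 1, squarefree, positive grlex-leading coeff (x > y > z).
3*x^2 - 3*y^2 - 2*z

First, deg p = 2.
Next, symmetries: it's symmetric under x → −x, forcing even powers of x; the y ↦ −y reflection is a symmetry, so y appears only in even powers.
Then, checking where it meets the axes: it crosses the y-axis at the gridline y = 0; it meets the x-axis at x = 0 (among the integer gridlines); one z-axis crossing is at z = 0.
Finally, solving for integer coefficients yields p as stated.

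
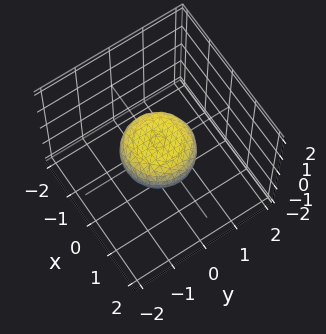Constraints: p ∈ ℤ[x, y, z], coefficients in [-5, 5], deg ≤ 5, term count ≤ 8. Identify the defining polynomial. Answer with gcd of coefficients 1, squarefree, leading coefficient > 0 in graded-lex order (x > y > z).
Degree: the shape is more complex than any degree-3 surface, so deg p = 4.
Symmetry: the surface is invariant under rotation about z: p = q(x² + y², z).
Against the integer gridlines: among the integer gridlines, it crosses the y-axis at y ∈ {-1, 1}; a circular section at z = 0 has radius exactly 1.
The integer polynomial consistent with all of this is the stated p. Check: (1, 0, 0) on the x-axis lies on the surface, and p(1, 0, 0) = 0. ✓

2*x^4 + 4*x^2*y^2 + 2*y^4 - x^2 - y^2 + 3*z^2 - 1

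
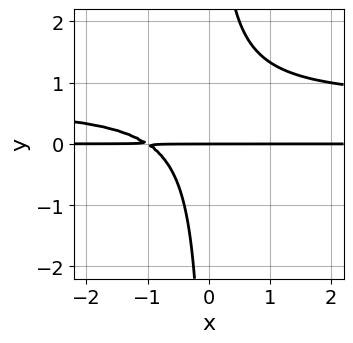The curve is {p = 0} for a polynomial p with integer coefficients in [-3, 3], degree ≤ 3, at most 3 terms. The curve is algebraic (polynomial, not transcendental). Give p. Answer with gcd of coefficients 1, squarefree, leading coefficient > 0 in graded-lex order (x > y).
3*x*y^2 - 2*x*y - 2*y

The degree is 3 — the shape is more complex than any degree-2 curve.
Against the integer gridlines: the visible x-axis segment lies entirely on the curve; it crosses the y-axis at the gridline y = 0.
Fitting integer coefficients to these (and the overall shape) gives p.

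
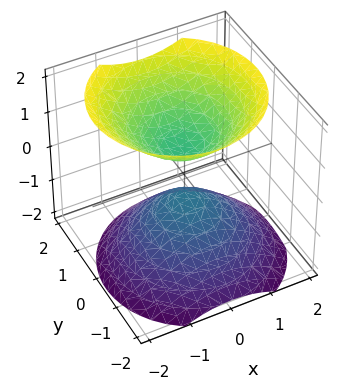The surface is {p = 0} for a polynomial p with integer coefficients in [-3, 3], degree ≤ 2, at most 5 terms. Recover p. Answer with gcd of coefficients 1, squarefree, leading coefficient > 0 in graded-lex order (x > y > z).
3*x^2 + 3*y^2 - y*z - 3*z^2 + 1

1. I count 2 distinct pieces. Treating them together as one polynomial.
2. deg p = 2. A generic line meets the surface in up to 2 points.
3. From the visible intercepts: it misses every integer gridline on the y-axis; it misses every integer gridline on the x-axis.
4. Solving for integer coefficients yields p as stated.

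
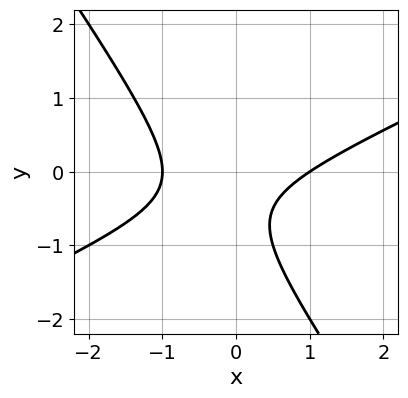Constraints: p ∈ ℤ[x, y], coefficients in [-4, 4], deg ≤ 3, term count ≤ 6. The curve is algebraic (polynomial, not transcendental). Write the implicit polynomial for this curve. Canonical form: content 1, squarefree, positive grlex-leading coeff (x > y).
2*x^2 - 3*x*y - 3*y^2 - 3*y - 2

The degree is 2 — the shape is more complex than any degree-1 curve.
Observable constraints: no y-intercept at any integer in the box; the x-axis gridline crossings are at x ∈ {-1, 1}.
These observations pin down the coefficients.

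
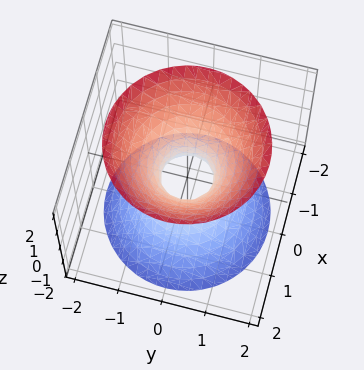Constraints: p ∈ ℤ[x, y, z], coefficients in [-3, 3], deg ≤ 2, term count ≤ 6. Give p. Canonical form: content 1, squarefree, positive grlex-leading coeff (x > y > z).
3*x^2 + 3*y^2 - 2*z^2 - 1

First, deg p = 2. An hourglass — one-sheet hyperboloid; a quadric.
Then, symmetries: rotational symmetry about the z-axis ⇒ p depends on x, y only through x² + y²; it's symmetric under z → −z, forcing even powers of z.
Next, reading off the gridlines: the surface avoids every integer z-axis point in the box; a circular section at z = -1 has radius exactly 1.
Finally, together with the visible shape, these determine p as stated.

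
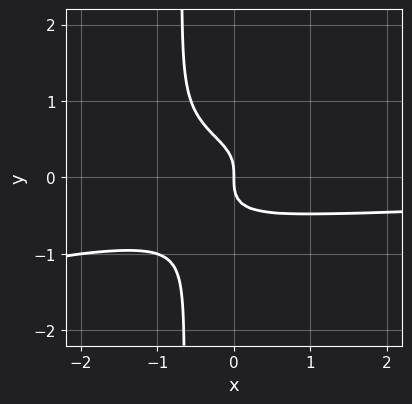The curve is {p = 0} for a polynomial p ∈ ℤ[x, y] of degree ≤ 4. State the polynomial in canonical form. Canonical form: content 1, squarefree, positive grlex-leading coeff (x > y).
(a) Degree: a generic line meets the curve in up to 4 points, so deg p = 4.
(b) Against the integer gridlines: it meets the y-axis at y = 0 (among the integer gridlines); one x-axis crossing is at x = 0.
(c) Assembling these constraints gives the stated polynomial.

x^2*y^2 - 3*x*y^3 + x*y^2 - 2*y^3 - x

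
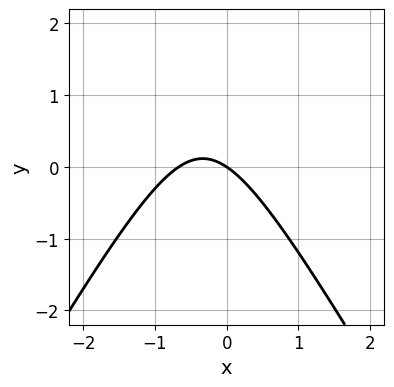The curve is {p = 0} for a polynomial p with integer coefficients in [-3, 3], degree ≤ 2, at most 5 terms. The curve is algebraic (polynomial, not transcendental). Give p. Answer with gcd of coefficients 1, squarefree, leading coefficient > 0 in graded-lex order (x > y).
3*x^2 - y^2 + 2*x + 3*y

1. The degree is 2 — the shape is more complex than any degree-1 curve.
2. Against the integer gridlines: it crosses the x-axis at the gridline x = 0; it meets the y-axis at y = 0 (among the integer gridlines).
3. Putting this together gives p.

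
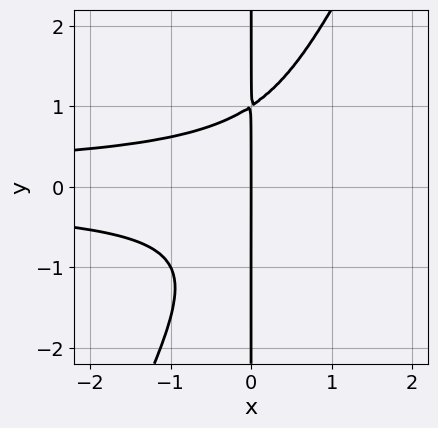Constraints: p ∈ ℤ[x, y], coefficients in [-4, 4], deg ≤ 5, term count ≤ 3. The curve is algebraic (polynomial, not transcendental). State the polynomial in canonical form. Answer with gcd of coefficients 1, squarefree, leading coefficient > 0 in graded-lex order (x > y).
2*x^2*y^2 - x*y^3 + x

The degree is 4 — a generic line meets the curve in up to 4 points.
From the visible intercepts: the visible y-axis segment lies entirely on the curve; it crosses the x-axis at the gridline x = 0.
Matching integer coefficients to the picture gives p.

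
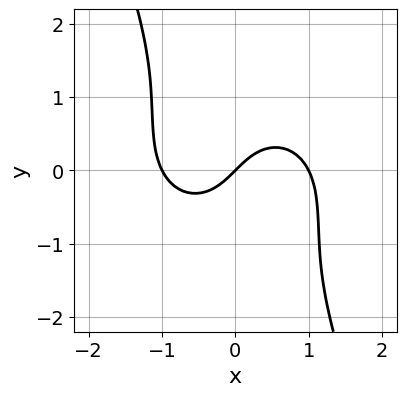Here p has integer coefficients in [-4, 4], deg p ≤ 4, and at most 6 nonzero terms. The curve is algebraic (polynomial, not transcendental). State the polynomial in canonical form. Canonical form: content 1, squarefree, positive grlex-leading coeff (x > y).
(a) Degree: no degree-2 curve has this shape, so deg p = 3.
(b) From the axis intercepts and sections: among the integer gridlines, it crosses the x-axis at x ∈ {-1, 0, 1}; it meets the y-axis at y = 0 (among the integer gridlines).
(c) Fitting integer coefficients to these (and the overall shape) gives p.

2*x^3 + 2*x*y^2 + y^3 - 2*x + 2*y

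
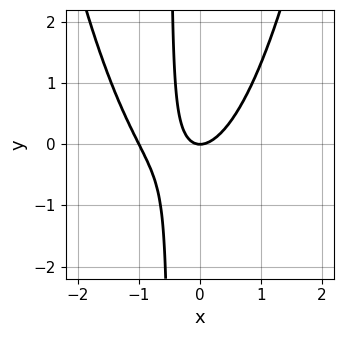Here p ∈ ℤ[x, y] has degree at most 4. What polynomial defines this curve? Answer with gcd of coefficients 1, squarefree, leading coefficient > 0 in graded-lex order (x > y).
2*x^3 + 2*x^2 - 2*x*y - y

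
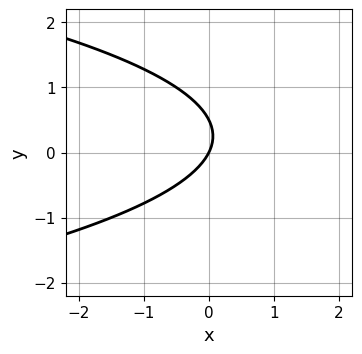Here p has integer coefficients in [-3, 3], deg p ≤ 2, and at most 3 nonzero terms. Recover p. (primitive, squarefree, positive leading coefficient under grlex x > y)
2*y^2 + 2*x - y

1. The degree is 2 — a generic line meets the curve in up to 2 points.
2. From the axis intercepts and sections: it meets the x-axis at x = 0 (among the integer gridlines); it crosses the y-axis at the gridline y = 0.
3. The integer polynomial consistent with all of this is the stated p.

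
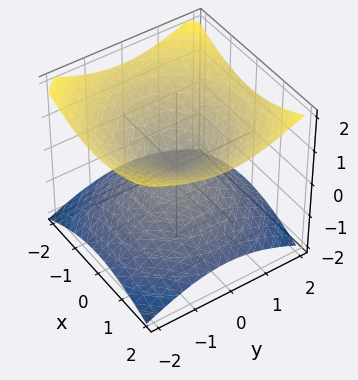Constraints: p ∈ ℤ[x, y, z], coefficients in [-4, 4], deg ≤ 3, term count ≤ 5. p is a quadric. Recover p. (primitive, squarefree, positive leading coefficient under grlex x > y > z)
1. The degree is 2 — a double cone through the origin; a quadric.
2. Symmetries: it's symmetric under z → −z, forcing even powers of z; the z-axis is an axis of rotation, so x and y enter only as x² + y².
3. Reading off the gridlines: it meets the x-axis at x = 0 (among the integer gridlines); it meets the z-axis at z = 0 (among the integer gridlines).
4. Putting this together gives p.

x^2 + y^2 - 2*z^2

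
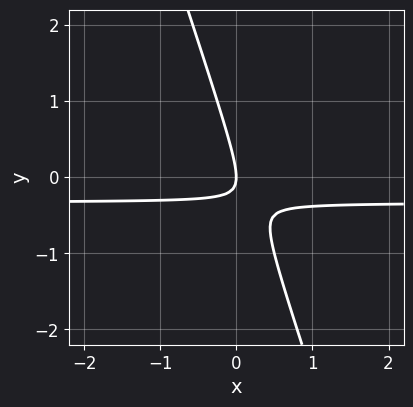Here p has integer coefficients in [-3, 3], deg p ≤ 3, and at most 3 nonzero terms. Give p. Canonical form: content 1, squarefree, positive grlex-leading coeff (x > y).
3*x*y + y^2 + x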